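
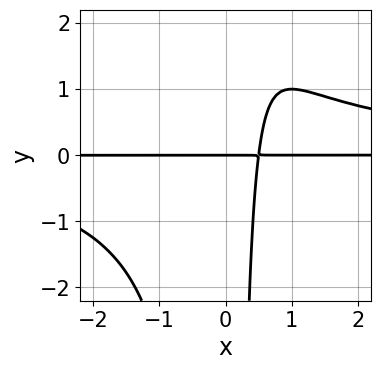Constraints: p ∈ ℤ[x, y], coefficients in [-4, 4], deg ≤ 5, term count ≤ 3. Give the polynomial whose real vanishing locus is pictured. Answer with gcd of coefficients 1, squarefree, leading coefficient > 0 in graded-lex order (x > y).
1. The degree is 4 — no degree-3 curve has this shape.
2. From the axis intercepts and sections: the visible x-axis segment lies entirely on the curve; it meets the y-axis at y = 0 (among the integer gridlines).
3. The integer polynomial consistent with all of this is the stated p.

x^2*y^2 - 2*x*y + y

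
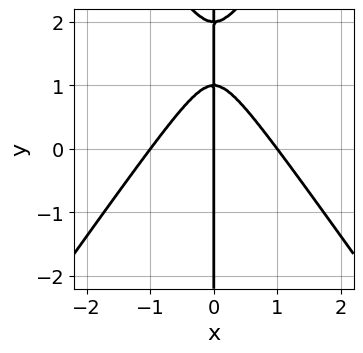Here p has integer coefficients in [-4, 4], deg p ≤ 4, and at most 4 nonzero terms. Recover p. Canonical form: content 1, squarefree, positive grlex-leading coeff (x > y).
2*x^3 - x*y^2 + 3*x*y - 2*x

Degree: no degree-2 curve has this shape, so deg p = 3.
Against the integer gridlines: among the integer gridlines, it crosses the x-axis at x ∈ {-1, 0, 1}; every point of the y-axis in the box is on the curve.
Together with the visible shape, these determine p as stated.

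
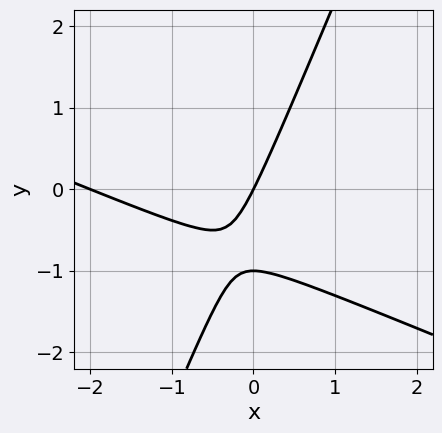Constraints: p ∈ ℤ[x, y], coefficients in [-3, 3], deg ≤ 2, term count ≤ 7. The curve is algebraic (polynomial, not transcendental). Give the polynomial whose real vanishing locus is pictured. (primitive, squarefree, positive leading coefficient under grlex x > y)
x^2 + 2*x*y - y^2 + 2*x - y

1. deg p = 2. No degree-1 curve has this shape.
2. Observable constraints: among the integer gridlines, it crosses the y-axis at y ∈ {-1, 0}; among the integer gridlines, it crosses the x-axis at x ∈ {-2, 0}.
3. Assembling these constraints gives the stated polynomial.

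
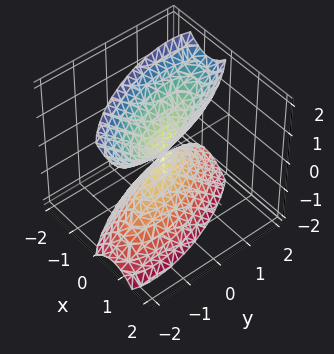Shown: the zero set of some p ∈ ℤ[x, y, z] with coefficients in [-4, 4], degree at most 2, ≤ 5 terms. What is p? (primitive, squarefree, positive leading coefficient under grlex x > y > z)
3*x^2 + 2*x*y + y^2 - z^2

First, the picture has 2 separate pieces. They look like related sheets of one shape, so recover p as a whole.
Next, degree: no degree-1 surface has this shape, so deg p = 2.
Then, reading off the gridlines: it crosses the x-axis at the gridline x = 0; one y-axis crossing is at y = 0; it meets the z-axis at z = 0 (among the integer gridlines).
Finally, the integer polynomial consistent with all of this is the stated p.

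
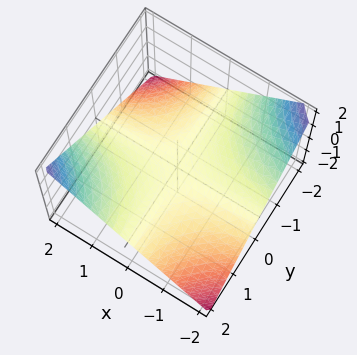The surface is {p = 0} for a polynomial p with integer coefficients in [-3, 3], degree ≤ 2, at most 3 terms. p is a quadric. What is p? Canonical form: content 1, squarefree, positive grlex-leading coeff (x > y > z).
x*y - 2*z

The degree is 2 — a saddle surface; a quadric.
From the axis intercepts and sections: the visible x-axis segment lies entirely on the surface; it meets the z-axis at z = 0 (among the integer gridlines); every point of the y-axis in the box is on the surface.
Matching integer coefficients to the picture gives p.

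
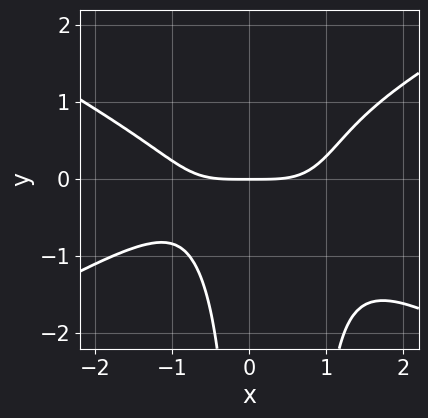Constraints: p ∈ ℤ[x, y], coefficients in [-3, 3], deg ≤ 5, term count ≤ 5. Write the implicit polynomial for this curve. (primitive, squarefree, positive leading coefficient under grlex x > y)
x^4 - 3*x^2*y^2 + 2*x*y^2 - 3*y

(a) The degree is 4 — no degree-3 curve has this shape.
(b) Reading off the gridlines: one y-axis crossing is at y = 0; it meets the x-axis at x = 0 (among the integer gridlines).
(c) Together with the visible shape, these determine p as stated.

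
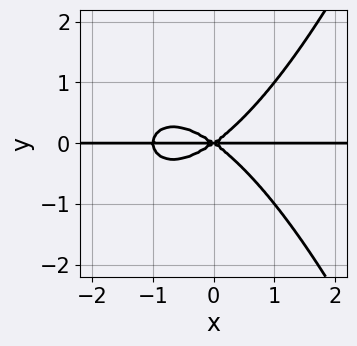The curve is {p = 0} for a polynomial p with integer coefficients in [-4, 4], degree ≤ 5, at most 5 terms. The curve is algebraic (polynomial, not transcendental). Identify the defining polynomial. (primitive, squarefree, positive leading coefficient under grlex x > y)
x^3*y + x^2*y - 2*y^3

deg p = 4. No degree-3 curve has this shape.
From the axis intercepts and sections: it crosses the y-axis at the gridline y = 0; the visible x-axis segment lies entirely on the curve.
Putting this together gives p.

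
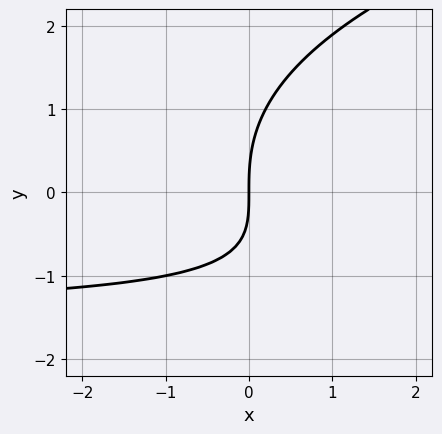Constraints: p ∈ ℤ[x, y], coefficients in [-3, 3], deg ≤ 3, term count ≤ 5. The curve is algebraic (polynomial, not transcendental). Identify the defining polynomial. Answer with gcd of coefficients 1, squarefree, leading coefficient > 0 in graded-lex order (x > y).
y^3 - 2*x*y - 3*x

(a) deg p = 3.
(b) Against the integer gridlines: it crosses the x-axis at the gridline x = 0; it crosses the y-axis at the gridline y = 0.
(c) Fitting integer coefficients to these (and the overall shape) gives p.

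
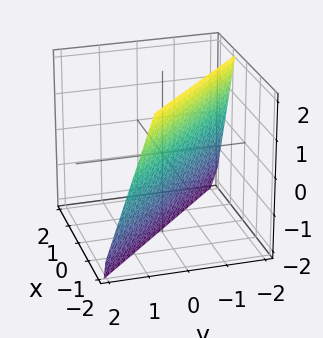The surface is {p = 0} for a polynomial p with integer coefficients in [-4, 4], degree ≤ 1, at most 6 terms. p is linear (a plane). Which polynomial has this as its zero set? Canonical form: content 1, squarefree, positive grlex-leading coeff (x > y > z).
3*x + 3*y + z + 2

The degree is 1 — the surface is flat (a plane).
Observable constraints: it meets the z-axis at z = -2 (among the integer gridlines).
Solving for integer coefficients yields p as stated.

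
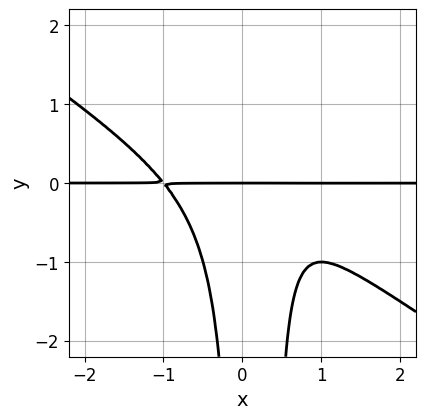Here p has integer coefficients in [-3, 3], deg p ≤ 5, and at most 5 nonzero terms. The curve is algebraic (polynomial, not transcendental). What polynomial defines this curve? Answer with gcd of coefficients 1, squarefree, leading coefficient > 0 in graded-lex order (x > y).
1. The degree is 4 — a generic line meets the curve in up to 4 points.
2. Against the integer gridlines: it meets the y-axis at y = 0 (among the integer gridlines); the visible x-axis segment lies entirely on the curve.
3. The integer polynomial consistent with all of this is the stated p.

2*x^3*y + 3*x^2*y^2 - x*y^2 - x*y + y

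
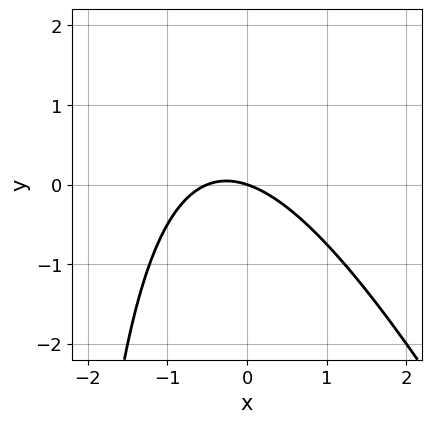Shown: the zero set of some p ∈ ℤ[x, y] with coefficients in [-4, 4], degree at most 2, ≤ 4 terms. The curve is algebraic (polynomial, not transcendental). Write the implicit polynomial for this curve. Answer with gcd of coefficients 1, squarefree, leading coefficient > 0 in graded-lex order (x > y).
2*x^2 + x*y + x + 3*y

deg p = 2. No degree-1 curve has this shape.
From the axis intercepts and sections: one x-axis crossing is at x = 0; one y-axis crossing is at y = 0.
Solving for integer coefficients yields p as stated.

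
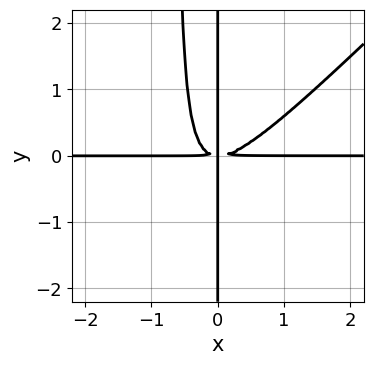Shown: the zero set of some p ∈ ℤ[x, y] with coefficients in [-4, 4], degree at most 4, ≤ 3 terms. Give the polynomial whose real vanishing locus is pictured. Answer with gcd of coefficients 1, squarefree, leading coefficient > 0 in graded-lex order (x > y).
(a) The degree is 4 — no degree-3 curve has this shape.
(b) Against the integer gridlines: every point of the y-axis in the box is on the curve; the visible x-axis segment lies entirely on the curve.
(c) Together with the visible shape, these determine p as stated.

3*x^3*y - 3*x^2*y^2 - 2*x*y^2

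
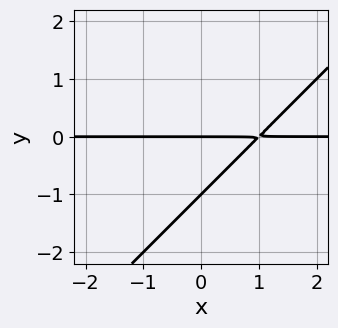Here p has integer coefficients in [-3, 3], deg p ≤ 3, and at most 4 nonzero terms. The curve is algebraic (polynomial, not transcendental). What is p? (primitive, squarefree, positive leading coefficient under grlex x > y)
Degree: a generic line meets the curve in up to 2 points, so deg p = 2.
Against the integer gridlines: the y-axis gridline crossings are at y ∈ {-1, 0}; the visible x-axis segment lies entirely on the curve.
Fitting integer coefficients to these (and the overall shape) gives p.

x*y - y^2 - y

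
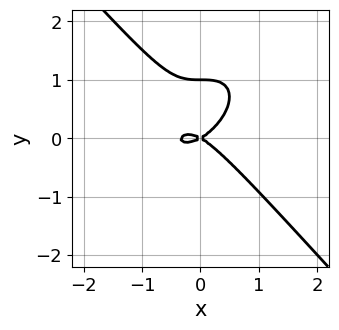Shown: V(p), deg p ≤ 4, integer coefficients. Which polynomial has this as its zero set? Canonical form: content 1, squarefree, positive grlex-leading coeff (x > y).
1. The degree is 3 — the shape is more complex than any degree-2 curve.
2. From the axis intercepts and sections: one x-axis crossing is at x = 0; the y-axis gridline crossings are at y ∈ {0, 1}.
3. Fitting integer coefficients to these (and the overall shape) gives p.

3*x^3 - x^2*y + 3*y^3 + x^2 - 3*y^2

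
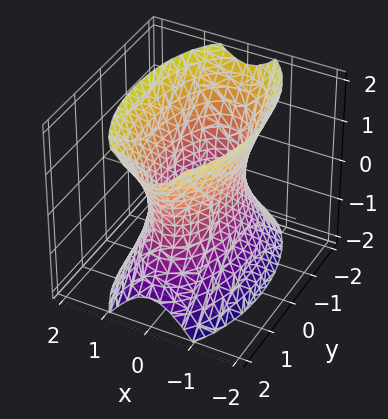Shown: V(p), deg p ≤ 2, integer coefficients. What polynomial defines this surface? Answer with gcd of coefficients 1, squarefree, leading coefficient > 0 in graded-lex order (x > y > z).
(a) deg p = 2. An hourglass — one-sheet hyperboloid; a quadric.
(b) Symmetries: mirror symmetry z ↦ −z ⇒ only even powers of z; the y ↦ −y reflection is a symmetry, so y appears only in even powers; the x ↦ −x reflection is a symmetry, so x appears only in even powers.
(c) Observable constraints: it misses every integer gridline on the z-axis.
(d) These observations pin down the coefficients.

3*x^2 + y^2 - z^2 - 2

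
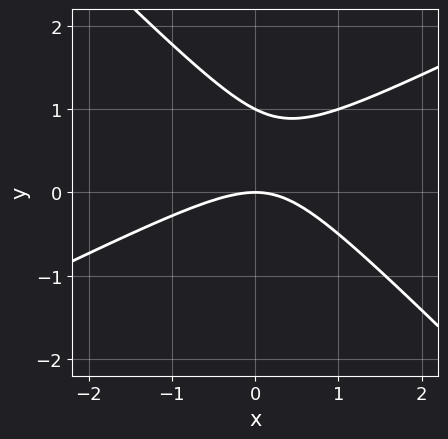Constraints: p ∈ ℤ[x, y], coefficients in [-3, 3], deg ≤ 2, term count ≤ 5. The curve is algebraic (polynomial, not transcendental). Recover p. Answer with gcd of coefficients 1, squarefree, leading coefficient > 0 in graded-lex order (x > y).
x^2 - x*y - 2*y^2 + 2*y

(a) deg p = 2.
(b) Against the integer gridlines: it meets the x-axis at x = 0 (among the integer gridlines); among the integer gridlines, it crosses the y-axis at y ∈ {0, 1}.
(c) Fitting integer coefficients to these (and the overall shape) gives p.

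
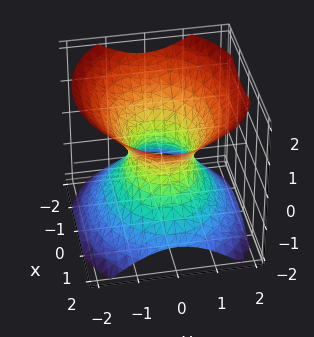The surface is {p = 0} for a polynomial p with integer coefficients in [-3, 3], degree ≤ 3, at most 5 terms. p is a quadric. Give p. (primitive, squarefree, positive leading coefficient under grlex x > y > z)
1. Degree: one connected sheet with a waist; a quadric, so deg p = 2.
2. Symmetries: the y ↦ −y reflection is a symmetry, so y appears only in even powers; the x ↦ −x reflection is a symmetry, so x appears only in even powers; the z ↦ −z reflection is a symmetry, so z appears only in even powers.
3. Checking where it meets the axes: no z-intercept at any integer in the box; the x-axis gridline crossings are at x ∈ {-1, 1}.
4. Putting this together gives p.

2*x^2 + 3*y^2 - 3*z^2 - 2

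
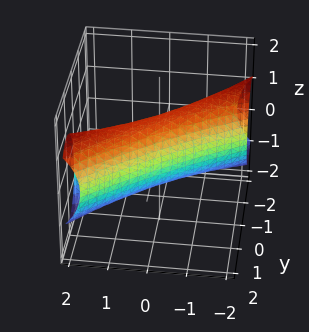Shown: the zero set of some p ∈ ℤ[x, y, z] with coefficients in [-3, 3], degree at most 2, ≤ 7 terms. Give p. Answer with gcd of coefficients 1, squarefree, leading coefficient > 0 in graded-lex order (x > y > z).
x^2 - 3*x*y + 2*y^2 + z^2 - 1

The degree is 2 — a generic line meets the surface in up to 2 points.
Observable constraints: the z-axis gridline crossings are at z ∈ {-1, 1}; the x-axis gridline crossings are at x ∈ {-1, 1}.
Matching integer coefficients to the picture gives p.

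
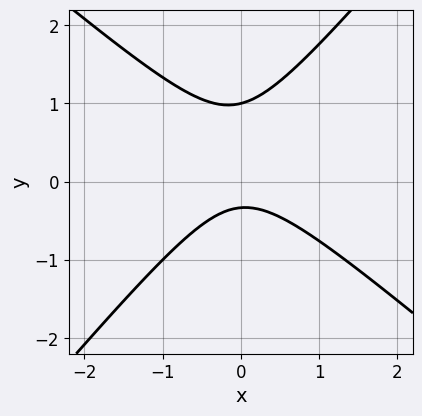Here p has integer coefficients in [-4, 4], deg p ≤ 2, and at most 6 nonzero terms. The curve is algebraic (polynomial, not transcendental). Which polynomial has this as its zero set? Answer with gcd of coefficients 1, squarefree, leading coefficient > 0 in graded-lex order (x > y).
First, degree: a generic line meets the curve in up to 2 points, so deg p = 2.
Then, observable constraints: it meets the y-axis at y = 1 (among the integer gridlines); no x-intercept at any integer in the box.
Finally, matching integer coefficients to the picture gives p.

3*x^2 + x*y - 3*y^2 + 2*y + 1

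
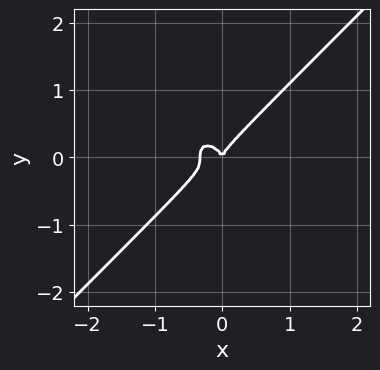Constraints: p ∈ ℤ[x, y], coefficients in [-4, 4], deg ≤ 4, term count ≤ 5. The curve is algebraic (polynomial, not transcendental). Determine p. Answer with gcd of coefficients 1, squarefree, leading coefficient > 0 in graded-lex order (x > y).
(a) Degree: a generic line meets the curve in up to 3 points, so deg p = 3.
(b) Against the integer gridlines: it crosses the y-axis at the gridline y = 0; one x-axis crossing is at x = 0.
(c) The integer polynomial consistent with all of this is the stated p.

3*x^3 - 3*y^3 + x^2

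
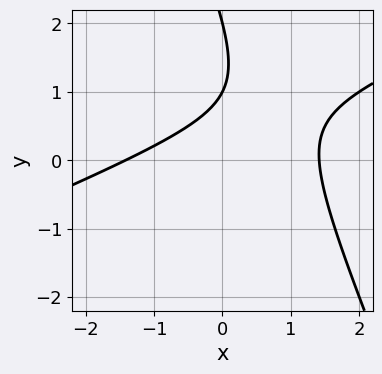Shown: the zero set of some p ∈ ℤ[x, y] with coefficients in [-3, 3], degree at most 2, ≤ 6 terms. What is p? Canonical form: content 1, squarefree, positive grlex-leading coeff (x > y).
1. deg p = 2.
2. Observable constraints: among the integer gridlines, it crosses the y-axis at y ∈ {1, 2}.
3. Together with the visible shape, these determine p as stated.

x^2 - 2*x*y - y^2 + 3*y - 2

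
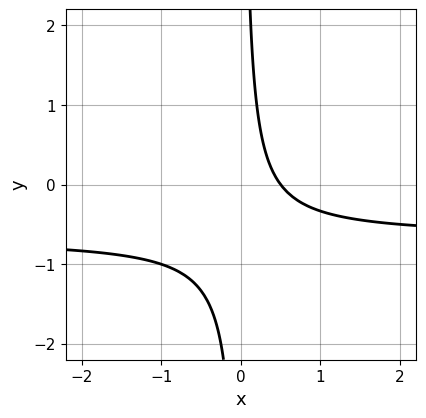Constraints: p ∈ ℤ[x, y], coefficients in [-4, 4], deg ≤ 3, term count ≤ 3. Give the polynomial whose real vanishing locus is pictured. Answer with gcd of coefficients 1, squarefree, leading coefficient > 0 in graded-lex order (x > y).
3*x*y + 2*x - 1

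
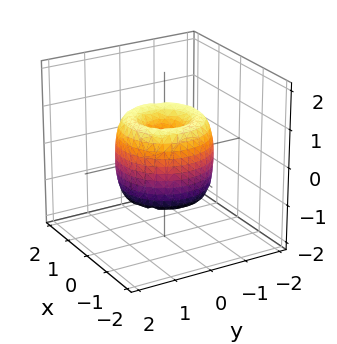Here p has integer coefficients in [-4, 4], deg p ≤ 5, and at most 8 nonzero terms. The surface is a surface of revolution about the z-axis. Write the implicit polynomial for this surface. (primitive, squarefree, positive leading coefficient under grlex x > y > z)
First, degree: a generic line meets the surface in up to 4 points, so deg p = 4.
Next, by symmetry, every cross-section ⟂ z is a circle, so x, y appear only via x² + y².
Then, checking where it meets the axes: a circular section at z = 0 has radius between 1 and 2; it meets the x-axis at x = 0 (among the integer gridlines).
Finally, assembling these constraints gives the stated polynomial.

2*x^4 + 4*x^2*y^2 + 2*y^4 - 3*x^2 - 3*y^2 + z^2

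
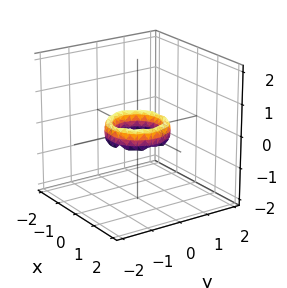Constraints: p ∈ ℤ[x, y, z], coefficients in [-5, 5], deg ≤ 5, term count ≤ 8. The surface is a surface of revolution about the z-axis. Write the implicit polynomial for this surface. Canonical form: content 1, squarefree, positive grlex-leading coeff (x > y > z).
(a) The degree is 4 — the shape is more complex than any degree-3 surface.
(b) By symmetry, the surface is invariant under rotation about z: p = q(x² + y², z).
(c) Reading off the gridlines: the y-axis gridline crossings are at y ∈ {-1, 1}; the x-axis gridline crossings are at x ∈ {-1, 1}; a circular section at z = 0 has radius between 0 and 1.
(d) Assembling these constraints gives the stated polynomial.

2*x^4 + 4*x^2*y^2 + 2*y^4 - 3*x^2 - 3*y^2 + z^2 + 1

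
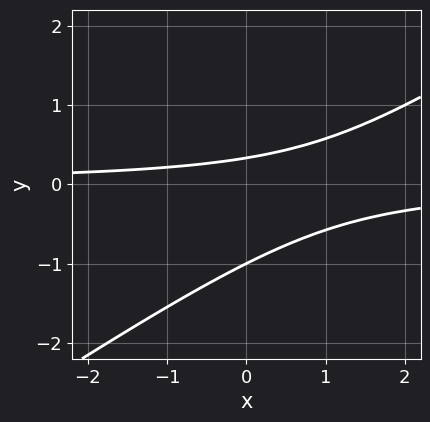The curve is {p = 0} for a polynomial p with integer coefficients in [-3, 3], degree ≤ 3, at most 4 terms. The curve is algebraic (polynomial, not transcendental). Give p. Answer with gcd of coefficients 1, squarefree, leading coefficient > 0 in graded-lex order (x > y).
First, deg p = 2. A generic line meets the curve in up to 2 points.
Then, reading off the gridlines: it meets the y-axis at y = -1 (among the integer gridlines); no x-intercept at any integer in the box.
Finally, these observations pin down the coefficients.

2*x*y - 3*y^2 - 2*y + 1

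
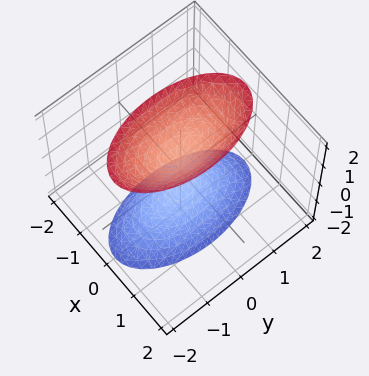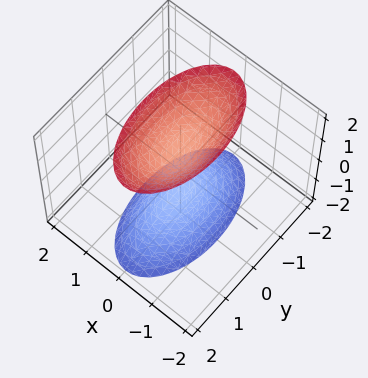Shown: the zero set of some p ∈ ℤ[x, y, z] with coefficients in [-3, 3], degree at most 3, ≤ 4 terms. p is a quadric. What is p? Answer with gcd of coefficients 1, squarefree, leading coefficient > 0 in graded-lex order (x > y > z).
3*x^2 + y^2 - z^2 + 1

First, I count 2 distinct pieces.
Next, the degree is 2 — two sheets facing apart; a quadric.
Then, symmetries: the x ↦ −x reflection is a symmetry, so x appears only in even powers; mirror symmetry y ↦ −y ⇒ only even powers of y; it's symmetric under z → −z, forcing even powers of z.
Next, checking where it meets the axes: no y-intercept at any integer in the box; no x-intercept at any integer in the box.
Finally, assembling these constraints gives the stated polynomial.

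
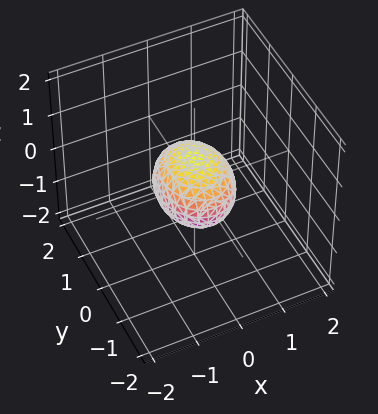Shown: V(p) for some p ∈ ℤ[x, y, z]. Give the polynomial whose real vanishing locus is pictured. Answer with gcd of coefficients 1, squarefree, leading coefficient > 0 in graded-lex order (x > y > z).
3*x^2 + 2*y^2 + 3*z^2 - 2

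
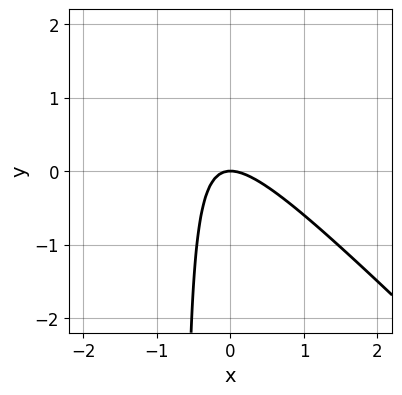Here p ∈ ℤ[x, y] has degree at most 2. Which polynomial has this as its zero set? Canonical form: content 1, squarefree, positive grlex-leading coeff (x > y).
1. The degree is 2 — the shape is more complex than any degree-1 curve.
2. Observable constraints: it crosses the y-axis at the gridline y = 0; one x-axis crossing is at x = 0.
3. Together with the visible shape, these determine p as stated.

3*x^2 + 3*x*y + 2*y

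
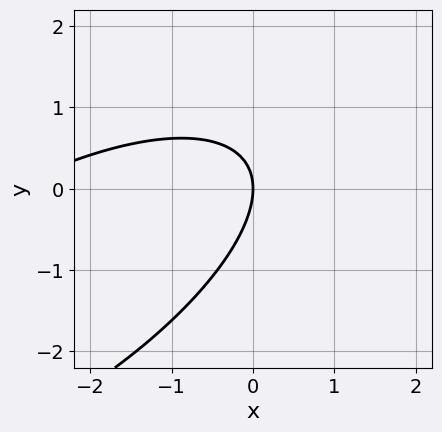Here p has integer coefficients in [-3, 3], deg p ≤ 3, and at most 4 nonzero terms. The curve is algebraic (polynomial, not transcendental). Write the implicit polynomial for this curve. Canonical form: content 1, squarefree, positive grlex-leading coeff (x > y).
1. The degree is 2 — no degree-1 curve has this shape.
2. Reading off the gridlines: it crosses the x-axis at the gridline x = 0; one y-axis crossing is at y = 0.
3. Matching integer coefficients to the picture gives p.

x^2 - 2*x*y + 2*y^2 + 3*x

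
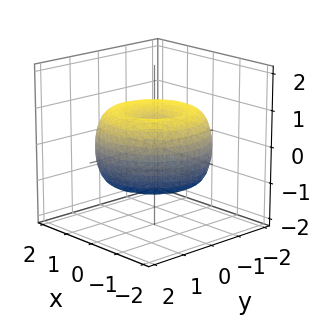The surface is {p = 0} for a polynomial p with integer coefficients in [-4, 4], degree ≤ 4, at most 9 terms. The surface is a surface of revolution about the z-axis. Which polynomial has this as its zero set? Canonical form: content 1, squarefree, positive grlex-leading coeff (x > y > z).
(a) Degree: the shape is more complex than any degree-3 surface, so deg p = 4.
(b) Symmetries: the z-axis is an axis of rotation, so x and y enter only as x² + y².
(c) Checking where it meets the axes: a circular section at z = 0 has radius between 1 and 2.
(d) Fitting integer coefficients to these (and the overall shape) gives p.

x^4 + 2*x^2*y^2 + y^4 - 2*x^2 - 2*y^2 + 2*z^2 - 1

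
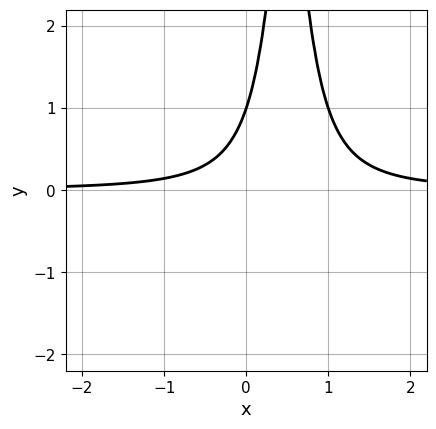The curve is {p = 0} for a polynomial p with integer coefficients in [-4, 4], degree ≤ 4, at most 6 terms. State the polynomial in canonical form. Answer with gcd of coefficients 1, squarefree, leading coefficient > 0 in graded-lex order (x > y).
(a) The degree is 3 — the shape is more complex than any degree-2 curve.
(b) Against the integer gridlines: it crosses the y-axis at the gridline y = 1; no x-intercept at any integer in the box.
(c) Solving for integer coefficients yields p as stated.

3*x^2*y - 3*x*y + y - 1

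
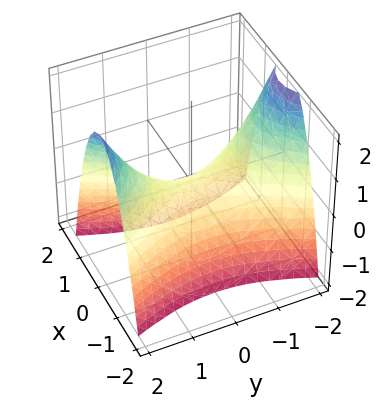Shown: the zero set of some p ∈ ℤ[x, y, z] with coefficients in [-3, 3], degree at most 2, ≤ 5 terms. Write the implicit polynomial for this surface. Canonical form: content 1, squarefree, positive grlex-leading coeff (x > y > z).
(a) deg p = 2.
(b) Symmetries: the x ↦ −x reflection is a symmetry, so x appears only in even powers; it's symmetric under y → −y, forcing even powers of y.
(c) From the visible intercepts: it meets the x-axis at x = 0 (among the integer gridlines); it crosses the y-axis at the gridline y = 0; it meets the z-axis at z = 0 (among the integer gridlines).
(d) Matching integer coefficients to the picture gives p.

3*x^2 - y^2 + 2*z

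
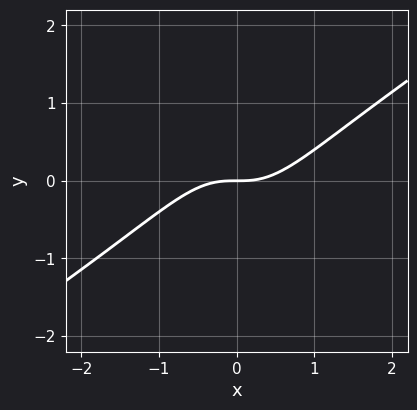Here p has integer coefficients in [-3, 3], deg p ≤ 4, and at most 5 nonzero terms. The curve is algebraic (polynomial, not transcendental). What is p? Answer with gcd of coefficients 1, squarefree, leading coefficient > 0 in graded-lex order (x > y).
2*x^3 - 3*x^2*y - 2*y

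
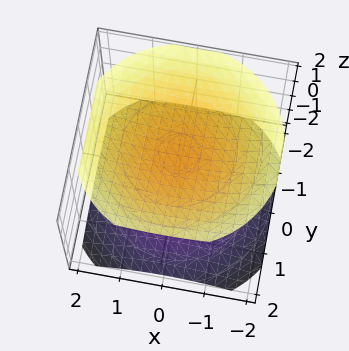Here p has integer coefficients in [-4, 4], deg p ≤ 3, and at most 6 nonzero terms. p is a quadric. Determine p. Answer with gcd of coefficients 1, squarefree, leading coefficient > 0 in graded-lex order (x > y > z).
1. The picture has 2 separate pieces.
2. The degree is 2 — two separate bowl-shaped sheets opening away from each other; a quadric.
3. Symmetries: rotational symmetry about the z-axis ⇒ p depends on x, y only through x² + y²; mirror symmetry z ↦ −z ⇒ only even powers of z.
4. Against the integer gridlines: it misses every integer gridline on the y-axis; it misses every integer gridline on the x-axis.
5. Together with the visible shape, these determine p as stated.

x^2 + y^2 - 2*z^2 + 3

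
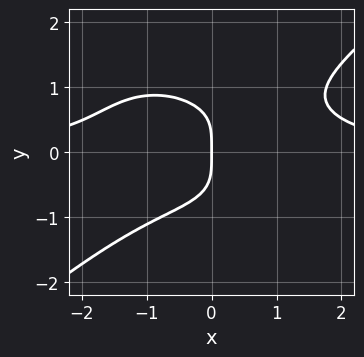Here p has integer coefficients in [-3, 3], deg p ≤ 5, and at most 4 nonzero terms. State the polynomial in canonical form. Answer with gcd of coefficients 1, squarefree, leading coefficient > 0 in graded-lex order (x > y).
x^3*y - 2*y^4 - 2*x

The degree is 4 — no degree-3 curve has this shape.
From the axis intercepts and sections: one y-axis crossing is at y = 0; one x-axis crossing is at x = 0.
Matching integer coefficients to the picture gives p.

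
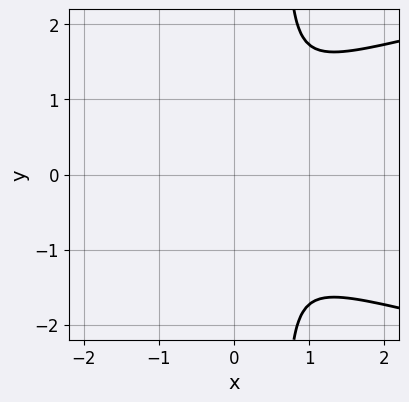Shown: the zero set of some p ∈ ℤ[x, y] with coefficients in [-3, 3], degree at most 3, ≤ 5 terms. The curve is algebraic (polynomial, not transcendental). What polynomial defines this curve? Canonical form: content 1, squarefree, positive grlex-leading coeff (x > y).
3*x*y^2 - 3*x^2 - 2*y^2

First, degree: the shape is more complex than any degree-2 curve, so deg p = 3.
Then, symmetries: mirror symmetry y ↦ −y ⇒ only even powers of y.
Finally, fitting integer coefficients to these (and the overall shape) gives p.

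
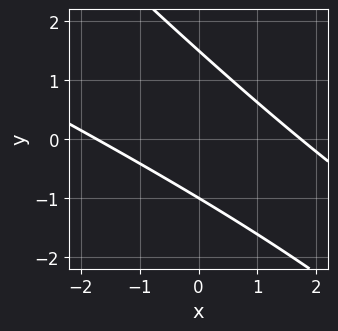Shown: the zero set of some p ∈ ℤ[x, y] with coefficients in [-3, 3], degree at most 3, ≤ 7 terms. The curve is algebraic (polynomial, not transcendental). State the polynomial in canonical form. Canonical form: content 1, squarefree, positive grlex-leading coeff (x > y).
x^2 + 3*x*y + 2*y^2 - y - 3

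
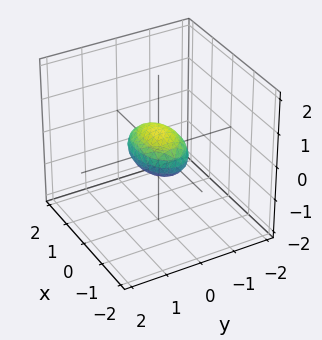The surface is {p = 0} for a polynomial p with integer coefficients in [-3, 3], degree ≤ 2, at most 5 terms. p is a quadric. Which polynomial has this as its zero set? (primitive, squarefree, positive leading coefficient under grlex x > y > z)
x^2 + 2*y^2 + 3*z^2 - 1

(a) deg p = 2. Bounded and convex; a quadric.
(b) Symmetries: it's symmetric under x → −x, forcing even powers of x; mirror symmetry z ↦ −z ⇒ only even powers of z; it's symmetric under y → −y, forcing even powers of y.
(c) Observable constraints: among the integer gridlines, it crosses the x-axis at x ∈ {-1, 1}.
(d) Together with the visible shape, these determine p as stated.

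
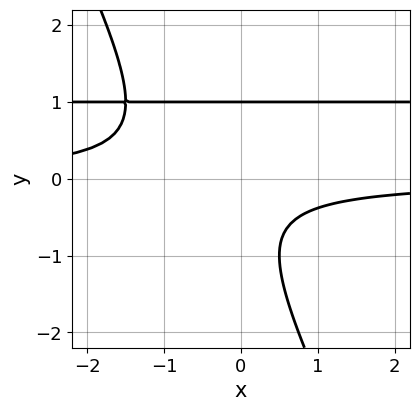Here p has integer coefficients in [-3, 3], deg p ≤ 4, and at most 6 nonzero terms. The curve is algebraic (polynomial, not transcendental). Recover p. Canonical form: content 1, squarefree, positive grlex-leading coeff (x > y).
2*x*y^2 + y^3 - 2*x*y - 1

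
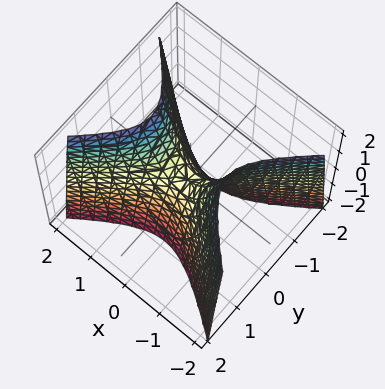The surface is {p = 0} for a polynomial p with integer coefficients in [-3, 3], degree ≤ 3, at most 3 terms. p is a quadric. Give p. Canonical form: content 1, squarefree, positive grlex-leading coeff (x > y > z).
2*x^2 - 3*y^2 - z

First, degree: a hyperbolic paraboloid; a quadric, so deg p = 2.
Next, symmetries: mirror symmetry x ↦ −x ⇒ only even powers of x; it's symmetric under y → −y, forcing even powers of y.
Then, from the visible intercepts: it crosses the z-axis at the gridline z = 0; one y-axis crossing is at y = 0; it crosses the x-axis at the gridline x = 0.
Finally, matching integer coefficients to the picture gives p.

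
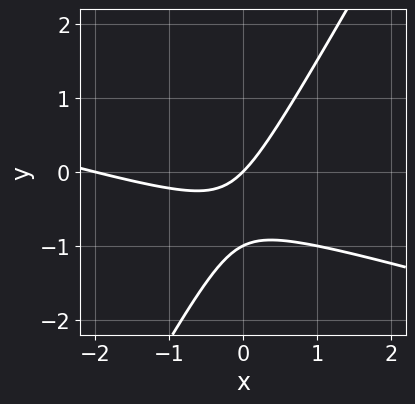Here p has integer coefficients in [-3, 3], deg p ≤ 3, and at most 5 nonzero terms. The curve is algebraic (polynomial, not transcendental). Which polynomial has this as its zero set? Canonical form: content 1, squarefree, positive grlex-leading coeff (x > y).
(a) deg p = 2. No degree-1 curve has this shape.
(b) From the axis intercepts and sections: among the integer gridlines, it crosses the x-axis at x ∈ {-2, 0}; among the integer gridlines, it crosses the y-axis at y ∈ {-1, 0}.
(c) Together with the visible shape, these determine p as stated.

x^2 + 3*x*y - 2*y^2 + 2*x - 2*y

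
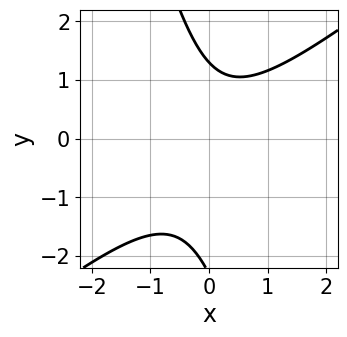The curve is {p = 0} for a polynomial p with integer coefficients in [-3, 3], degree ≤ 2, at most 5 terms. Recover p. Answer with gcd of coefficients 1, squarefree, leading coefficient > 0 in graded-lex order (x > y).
1. Degree: a generic line meets the curve in up to 2 points, so deg p = 2.
2. From the visible intercepts: the curve avoids every integer x-axis point in the box.
3. Fitting integer coefficients to these (and the overall shape) gives p.

3*x^2 - 3*x*y - y^2 - y + 3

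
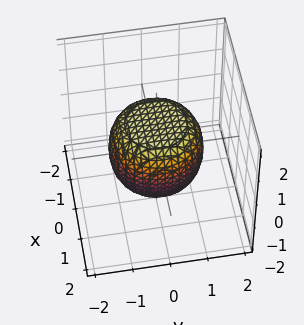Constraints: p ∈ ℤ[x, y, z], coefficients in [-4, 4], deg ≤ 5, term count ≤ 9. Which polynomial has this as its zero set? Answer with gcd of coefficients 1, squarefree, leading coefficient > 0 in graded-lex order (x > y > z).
The degree is 4 — no degree-3 surface has this shape.
Symmetry: every cross-section ⟂ z is a circle, so x, y appear only via x² + y².
From the visible intercepts: among the integer gridlines, it crosses the z-axis at z ∈ {-1, 1}; a circular section at z = 1 has radius between 0 and 1.
Together with the visible shape, these determine p as stated.

2*x^4 + 4*x^2*y^2 + 2*y^4 - x^2 - y^2 + 3*z^2 - 3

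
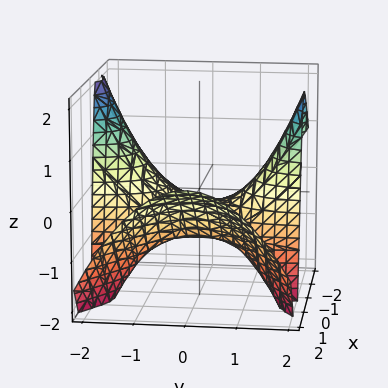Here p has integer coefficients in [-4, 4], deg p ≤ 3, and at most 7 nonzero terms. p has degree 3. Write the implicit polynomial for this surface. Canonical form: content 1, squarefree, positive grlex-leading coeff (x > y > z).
x^3 - 3*x^2*z - 3*x*y^2 - 2*z - 2

(a) Degree: a generic line meets the surface in up to 3 points, so deg p = 3.
(b) From the axis intercepts and sections: no y-intercept at any integer in the box; it meets the z-axis at z = -1 (among the integer gridlines).
(c) Assembling these constraints gives the stated polynomial.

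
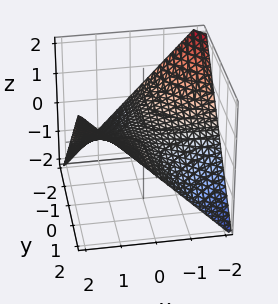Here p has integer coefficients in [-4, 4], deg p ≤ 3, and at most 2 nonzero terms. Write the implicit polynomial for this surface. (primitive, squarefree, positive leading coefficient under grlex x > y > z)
x*y - 2*z

deg p = 2. A saddle surface; a quadric.
Reading off the gridlines: every point of the y-axis in the box is on the surface; every point of the x-axis in the box is on the surface.
Putting this together gives p.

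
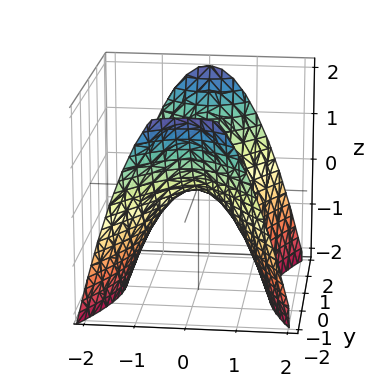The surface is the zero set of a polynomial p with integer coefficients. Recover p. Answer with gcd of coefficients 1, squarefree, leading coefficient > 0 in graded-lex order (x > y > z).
2*x^2 - y^2 + 2*z

The degree is 2 — a saddle surface; a quadric.
Symmetries: it's symmetric under x → −x, forcing even powers of x; mirror symmetry y ↦ −y ⇒ only even powers of y.
From the axis intercepts and sections: it meets the z-axis at z = 0 (among the integer gridlines); it crosses the y-axis at the gridline y = 0.
Matching integer coefficients to the picture gives p.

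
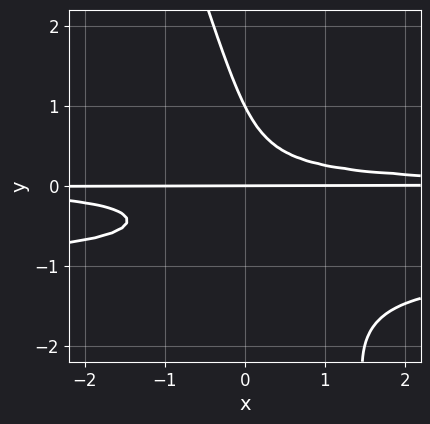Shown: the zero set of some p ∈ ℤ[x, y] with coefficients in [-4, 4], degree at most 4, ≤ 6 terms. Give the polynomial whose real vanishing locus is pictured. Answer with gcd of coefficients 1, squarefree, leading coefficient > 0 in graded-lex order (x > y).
3*x*y^3 + y^4 + 3*x*y^2 - y

Degree: a generic line meets the curve in up to 4 points, so deg p = 4.
Observable constraints: the visible x-axis segment lies entirely on the curve; the y-axis gridline crossings are at y ∈ {0, 1}.
These observations pin down the coefficients.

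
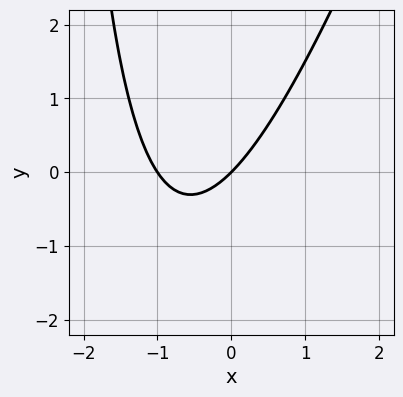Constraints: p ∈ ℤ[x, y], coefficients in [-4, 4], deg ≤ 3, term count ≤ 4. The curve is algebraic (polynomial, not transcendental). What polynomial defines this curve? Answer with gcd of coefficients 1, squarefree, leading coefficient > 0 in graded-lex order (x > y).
3*x^2 - x*y + 3*x - 3*y

deg p = 2. The shape is more complex than any degree-1 curve.
Against the integer gridlines: it crosses the y-axis at the gridline y = 0; among the integer gridlines, it crosses the x-axis at x ∈ {-1, 0}.
Together with the visible shape, these determine p as stated.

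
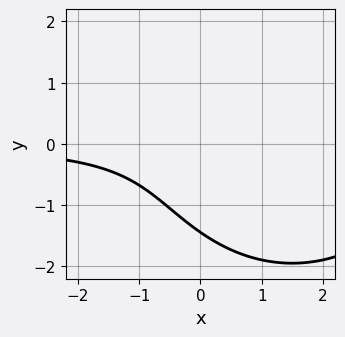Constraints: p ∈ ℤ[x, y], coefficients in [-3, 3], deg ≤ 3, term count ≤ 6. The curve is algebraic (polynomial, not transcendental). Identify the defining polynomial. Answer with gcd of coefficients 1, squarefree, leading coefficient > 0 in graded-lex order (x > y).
deg p = 3.
Against the integer gridlines: the curve avoids every integer x-axis point in the box.
Assembling these constraints gives the stated polynomial.

x^2*y + y^3 - 3*x*y + 3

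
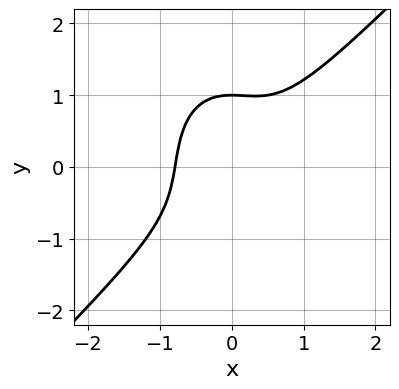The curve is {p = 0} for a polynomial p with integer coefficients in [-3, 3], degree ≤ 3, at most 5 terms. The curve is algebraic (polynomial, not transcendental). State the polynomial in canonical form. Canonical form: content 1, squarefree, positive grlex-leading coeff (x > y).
1. deg p = 3.
2. Against the integer gridlines: it crosses the y-axis at the gridline y = 1.
3. The integer polynomial consistent with all of this is the stated p.

2*x^3 - x^2*y - y^3 + 1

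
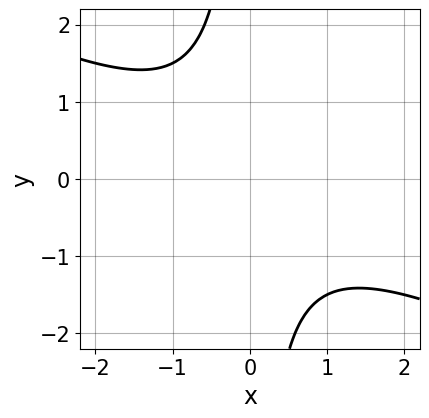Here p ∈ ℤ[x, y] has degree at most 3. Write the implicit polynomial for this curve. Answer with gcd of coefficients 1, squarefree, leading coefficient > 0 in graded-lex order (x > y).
First, deg p = 2. A generic line meets the curve in up to 2 points.
Then, checking where it meets the axes: no x-intercept at any integer in the box; the curve avoids every integer y-axis point in the box.
Finally, assembling these constraints gives the stated polynomial.

x^2 + 2*x*y + 2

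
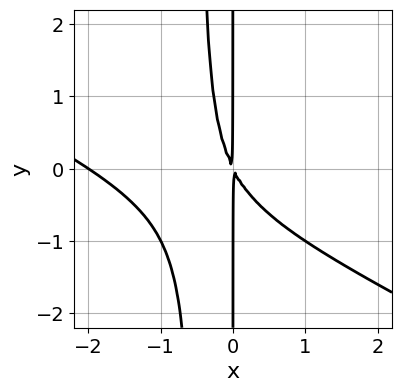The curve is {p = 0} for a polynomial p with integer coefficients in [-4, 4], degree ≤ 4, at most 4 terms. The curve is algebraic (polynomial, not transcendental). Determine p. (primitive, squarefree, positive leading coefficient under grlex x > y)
x^3 + 2*x^2*y + 2*x^2 + x*y

The degree is 3 — no degree-2 curve has this shape.
Reading off the gridlines: one x-axis crossing is at x = -2; every point of the y-axis in the box is on the curve.
The integer polynomial consistent with all of this is the stated p.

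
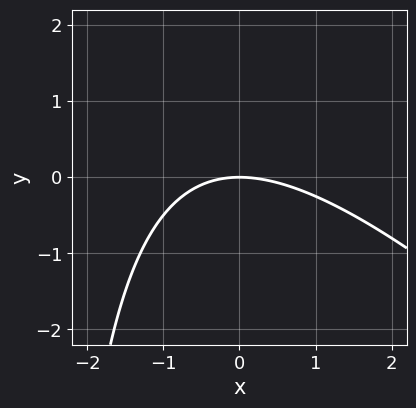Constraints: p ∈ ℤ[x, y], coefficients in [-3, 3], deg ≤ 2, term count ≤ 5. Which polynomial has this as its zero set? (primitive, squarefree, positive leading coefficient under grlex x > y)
x^2 + x*y + 3*y

First, deg p = 2.
Then, from the visible intercepts: it meets the x-axis at x = 0 (among the integer gridlines); one y-axis crossing is at y = 0.
Finally, putting this together gives p.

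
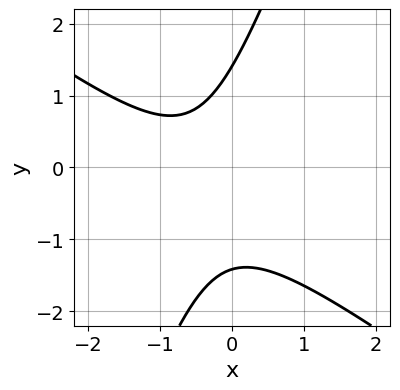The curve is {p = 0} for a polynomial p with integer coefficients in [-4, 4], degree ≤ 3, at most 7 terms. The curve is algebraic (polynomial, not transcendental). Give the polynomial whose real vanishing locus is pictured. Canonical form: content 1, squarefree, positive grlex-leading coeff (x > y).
1. deg p = 2. A generic line meets the curve in up to 2 points.
2. Reading off the gridlines: no x-intercept at any integer in the box.
3. Putting this together gives p.

2*x^2 + 2*x*y - y^2 + 2*x + 2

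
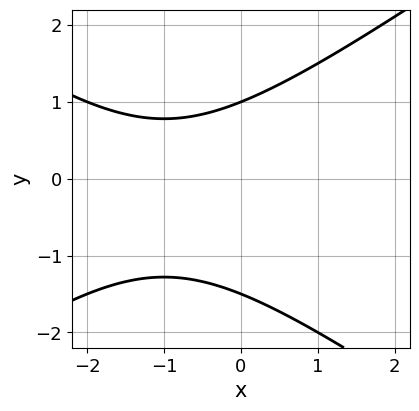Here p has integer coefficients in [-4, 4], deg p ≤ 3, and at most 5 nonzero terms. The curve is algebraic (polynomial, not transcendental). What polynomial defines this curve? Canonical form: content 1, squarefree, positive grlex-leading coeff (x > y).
1. deg p = 2. No degree-1 curve has this shape.
2. From the axis intercepts and sections: it crosses the y-axis at the gridline y = 1; no x-intercept at any integer in the box.
3. Fitting integer coefficients to these (and the overall shape) gives p.

x^2 - 2*y^2 + 2*x - y + 3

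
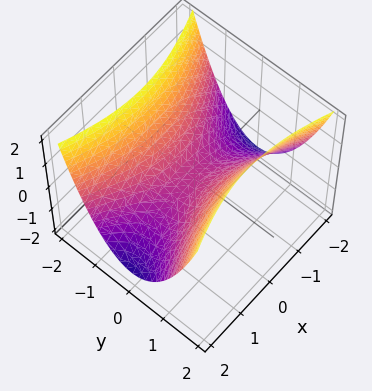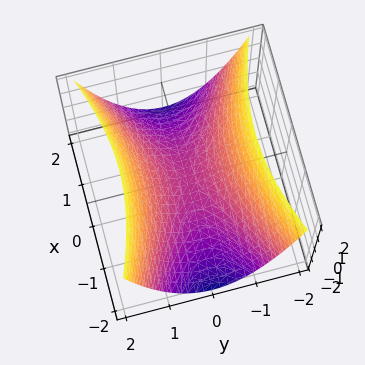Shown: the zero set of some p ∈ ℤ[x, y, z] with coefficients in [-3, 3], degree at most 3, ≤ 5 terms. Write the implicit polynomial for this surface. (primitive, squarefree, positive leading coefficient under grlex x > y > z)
x^2 - 3*y^2 + 3*z

1. Degree: a saddle surface; a quadric, so deg p = 2.
2. Symmetries: the x ↦ −x reflection is a symmetry, so x appears only in even powers; it's symmetric under y → −y, forcing even powers of y.
3. Checking where it meets the axes: one y-axis crossing is at y = 0; it crosses the z-axis at the gridline z = 0; it crosses the x-axis at the gridline x = 0.
4. Assembling these constraints gives the stated polynomial.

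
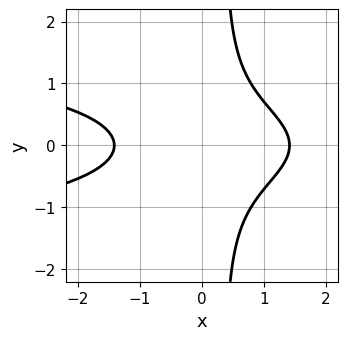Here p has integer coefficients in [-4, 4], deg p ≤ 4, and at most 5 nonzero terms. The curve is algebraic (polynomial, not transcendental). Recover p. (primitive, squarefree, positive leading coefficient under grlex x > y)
3*x*y^2 + x^2 - y^2 - 2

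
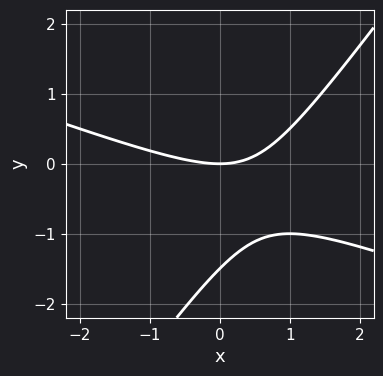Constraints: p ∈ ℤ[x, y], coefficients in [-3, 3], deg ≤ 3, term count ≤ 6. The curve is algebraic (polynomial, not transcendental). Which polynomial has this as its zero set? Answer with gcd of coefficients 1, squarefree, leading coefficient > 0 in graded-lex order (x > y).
First, degree: no degree-1 curve has this shape, so deg p = 2.
Next, from the axis intercepts and sections: it crosses the y-axis at the gridline y = 0; it meets the x-axis at x = 0 (among the integer gridlines).
Finally, solving for integer coefficients yields p as stated.

x^2 + 2*x*y - 2*y^2 - 3*y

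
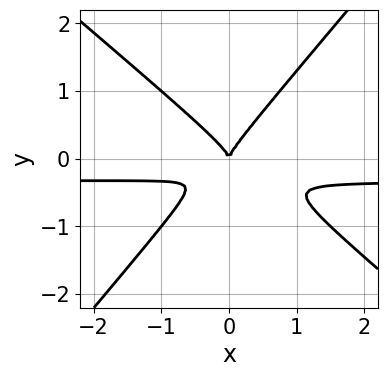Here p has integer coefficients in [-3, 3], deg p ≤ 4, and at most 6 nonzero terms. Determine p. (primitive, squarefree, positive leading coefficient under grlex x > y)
Degree: no degree-2 curve has this shape, so deg p = 3.
Reading off the gridlines: one y-axis crossing is at y = 0; it crosses the x-axis at the gridline x = 0.
The integer polynomial consistent with all of this is the stated p.

3*x^2*y + x*y^2 - 3*y^3 + x^2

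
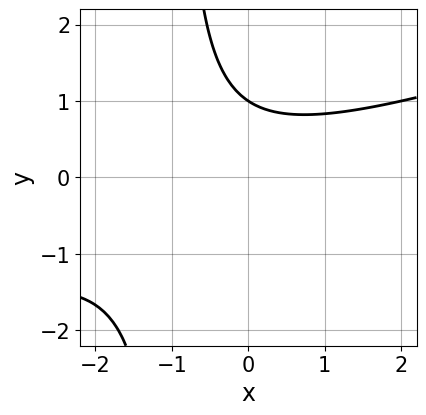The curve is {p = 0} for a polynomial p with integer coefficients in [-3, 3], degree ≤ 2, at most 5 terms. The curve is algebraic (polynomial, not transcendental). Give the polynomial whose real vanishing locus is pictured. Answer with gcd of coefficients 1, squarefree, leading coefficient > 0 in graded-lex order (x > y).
x^2 - 3*x*y + x - 3*y + 3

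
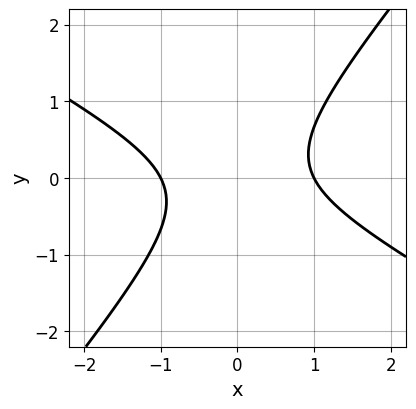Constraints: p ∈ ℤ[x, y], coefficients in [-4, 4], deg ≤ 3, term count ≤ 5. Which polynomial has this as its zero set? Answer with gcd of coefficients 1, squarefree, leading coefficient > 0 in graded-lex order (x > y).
2*x^2 + 2*x*y - 3*y^2 - 2

deg p = 2. The shape is more complex than any degree-1 curve.
Checking where it meets the axes: the x-axis gridline crossings are at x ∈ {-1, 1}; the curve avoids every integer y-axis point in the box.
Matching integer coefficients to the picture gives p.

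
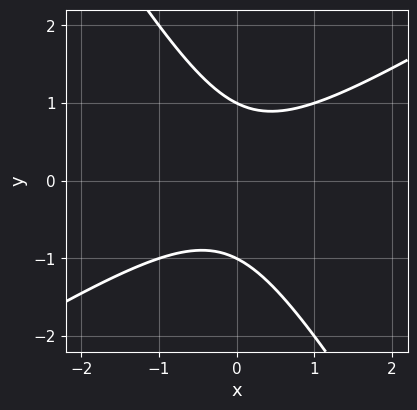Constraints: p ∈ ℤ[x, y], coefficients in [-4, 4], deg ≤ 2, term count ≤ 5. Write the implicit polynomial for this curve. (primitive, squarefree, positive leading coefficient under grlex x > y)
x^2 - x*y - y^2 + 1

1. deg p = 2.
2. Reading off the gridlines: no x-intercept at any integer in the box; the y-axis gridline crossings are at y ∈ {-1, 1}.
3. Putting this together gives p.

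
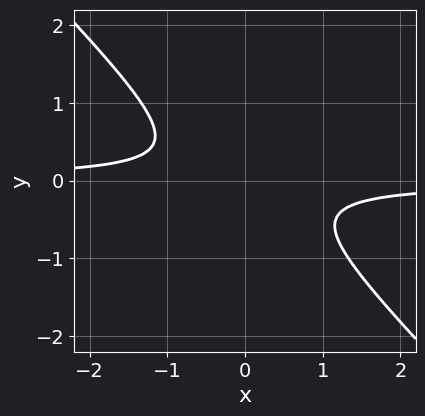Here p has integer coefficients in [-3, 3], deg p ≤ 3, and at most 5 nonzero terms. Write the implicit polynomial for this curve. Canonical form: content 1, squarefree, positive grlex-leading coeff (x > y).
The degree is 2 — no degree-1 curve has this shape.
Against the integer gridlines: no x-intercept at any integer in the box; it misses every integer gridline on the y-axis.
Together with the visible shape, these determine p as stated.

3*x*y + 3*y^2 + 1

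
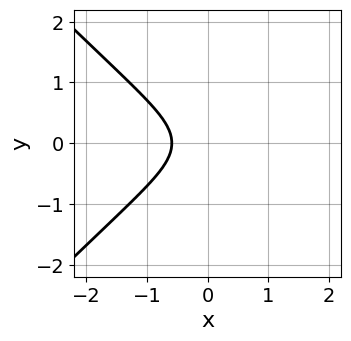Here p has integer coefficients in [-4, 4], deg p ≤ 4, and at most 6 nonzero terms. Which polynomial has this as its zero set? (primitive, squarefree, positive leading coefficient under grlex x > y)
2*x^3 - 2*x*y^2 + 2*y^2 + x + 1

(a) Degree: the shape is more complex than any degree-2 curve, so deg p = 3.
(b) Symmetries: it's symmetric under y → −y, forcing even powers of y.
(c) Observable constraints: the curve avoids every integer y-axis point in the box.
(d) Matching integer coefficients to the picture gives p.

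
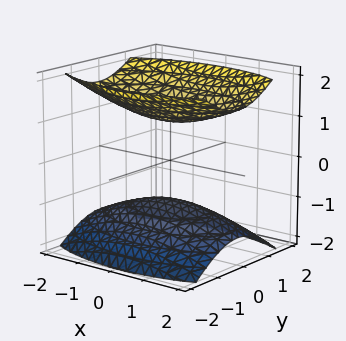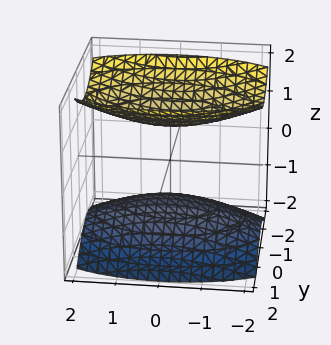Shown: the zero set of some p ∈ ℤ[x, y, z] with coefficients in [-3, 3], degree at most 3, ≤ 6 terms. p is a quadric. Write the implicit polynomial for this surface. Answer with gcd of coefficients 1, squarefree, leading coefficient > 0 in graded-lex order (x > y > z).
x^2 + 3*y^2 - 3*z^2 + 3

The picture has 2 separate pieces.
The degree is 2 — two separate bowl-shaped sheets opening away from each other; a quadric.
Symmetries: it's symmetric under y → −y, forcing even powers of y; mirror symmetry x ↦ −x ⇒ only even powers of x; the z ↦ −z reflection is a symmetry, so z appears only in even powers.
Against the integer gridlines: among the integer gridlines, it crosses the z-axis at z ∈ {-1, 1}; the surface avoids every integer x-axis point in the box.
Assembling these constraints gives the stated polynomial.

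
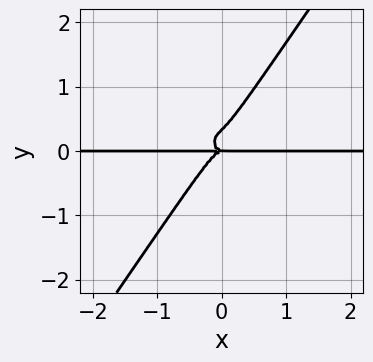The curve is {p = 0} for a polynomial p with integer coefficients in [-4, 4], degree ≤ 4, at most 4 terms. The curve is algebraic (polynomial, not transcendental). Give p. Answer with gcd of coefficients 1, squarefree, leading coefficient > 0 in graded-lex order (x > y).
3*x^3*y + 3*x*y^3 - 3*y^4 + y^3

First, the degree is 4 — no degree-3 curve has this shape.
Next, reading off the gridlines: one y-axis crossing is at y = 0; every point of the x-axis in the box is on the curve.
Finally, putting this together gives p.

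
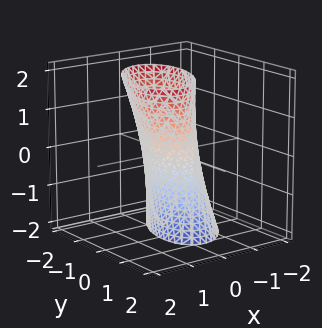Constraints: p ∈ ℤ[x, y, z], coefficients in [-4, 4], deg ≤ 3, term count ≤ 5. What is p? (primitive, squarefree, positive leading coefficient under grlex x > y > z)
2*x^2 - x*y - x*z + y^2 - 1

1. Degree: the shape is more complex than any degree-1 surface, so deg p = 2.
2. Observable constraints: no z-intercept at any integer in the box; the y-axis gridline crossings are at y ∈ {-1, 1}.
3. Together with the visible shape, these determine p as stated.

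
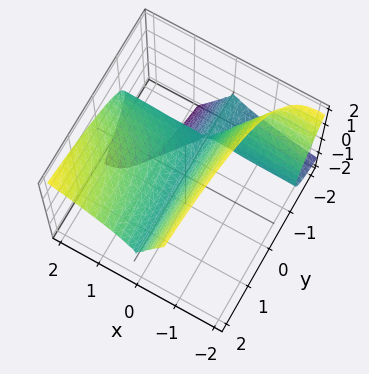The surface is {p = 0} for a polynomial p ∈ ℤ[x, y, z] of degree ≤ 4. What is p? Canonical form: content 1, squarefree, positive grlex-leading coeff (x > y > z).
(a) deg p = 3. A generic line meets the surface in up to 3 points.
(b) From the visible intercepts: every point of the y-axis in the box is on the surface; it meets the z-axis at z = 0 (among the integer gridlines).
(c) Matching integer coefficients to the picture gives p.

2*x^2*y - 2*x*z^2 - z^3 + 2*x^2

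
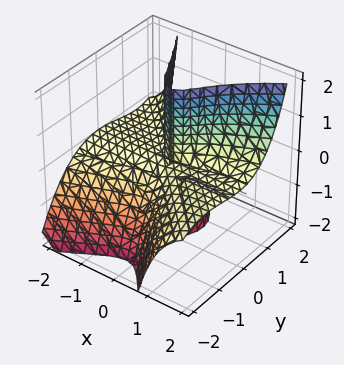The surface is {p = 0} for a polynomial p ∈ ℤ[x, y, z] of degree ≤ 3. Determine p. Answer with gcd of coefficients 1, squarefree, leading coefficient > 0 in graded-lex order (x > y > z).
Degree: no degree-2 surface has this shape, so deg p = 3.
From the axis intercepts and sections: it meets the y-axis at y = 0 (among the integer gridlines); every point of the z-axis in the box is on the surface; the visible x-axis segment lies entirely on the surface.
Matching integer coefficients to the picture gives p.

2*x^2*z - x*y^2 - y^3 - y*z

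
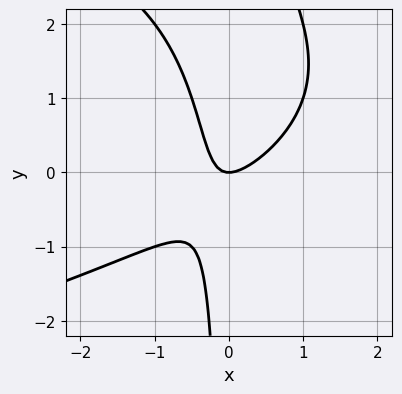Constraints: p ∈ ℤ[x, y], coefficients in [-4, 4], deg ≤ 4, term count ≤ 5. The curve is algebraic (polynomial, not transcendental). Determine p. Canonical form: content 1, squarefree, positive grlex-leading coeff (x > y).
x*y^2 + 2*x^2 - 2*x*y - y

deg p = 3. The shape is more complex than any degree-2 curve.
From the axis intercepts and sections: it meets the y-axis at y = 0 (among the integer gridlines); it crosses the x-axis at the gridline x = 0.
Solving for integer coefficients yields p as stated.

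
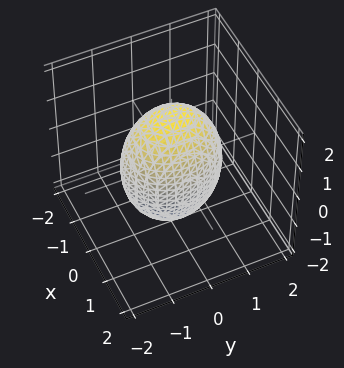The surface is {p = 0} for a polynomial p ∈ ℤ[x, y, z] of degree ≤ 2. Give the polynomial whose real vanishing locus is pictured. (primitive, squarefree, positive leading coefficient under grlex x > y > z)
First, degree: bounded and convex; a quadric, so deg p = 2.
Next, symmetries: the y ↦ −y reflection is a symmetry, so y appears only in even powers; the x ↦ −x reflection is a symmetry, so x appears only in even powers; it's symmetric under z → −z, forcing even powers of z.
Next, checking where it meets the axes: the x-axis gridline crossings are at x ∈ {-1, 1}.
Finally, matching integer coefficients to the picture gives p.

3*x^2 + 2*y^2 + z^2 - 3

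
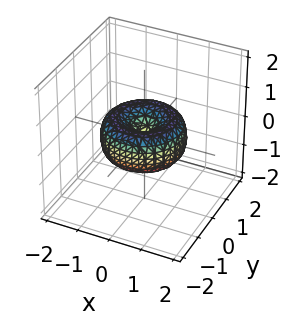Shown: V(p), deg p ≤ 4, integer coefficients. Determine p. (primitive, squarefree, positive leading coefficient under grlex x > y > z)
2*x^4 + 4*x^2*y^2 + 2*y^4 - 3*x^2 - 3*y^2 + 3*z^2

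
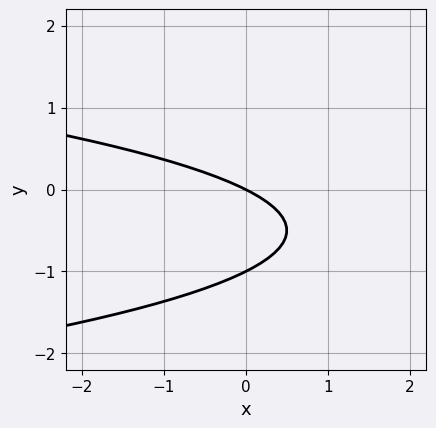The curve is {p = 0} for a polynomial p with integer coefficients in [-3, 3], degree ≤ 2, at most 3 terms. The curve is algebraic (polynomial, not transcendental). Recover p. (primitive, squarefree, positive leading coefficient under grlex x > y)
2*y^2 + x + 2*y

Degree: a generic line meets the curve in up to 2 points, so deg p = 2.
Against the integer gridlines: the y-axis gridline crossings are at y ∈ {-1, 0}; it meets the x-axis at x = 0 (among the integer gridlines).
Assembling these constraints gives the stated polynomial.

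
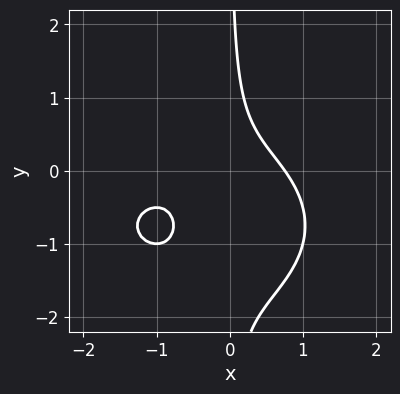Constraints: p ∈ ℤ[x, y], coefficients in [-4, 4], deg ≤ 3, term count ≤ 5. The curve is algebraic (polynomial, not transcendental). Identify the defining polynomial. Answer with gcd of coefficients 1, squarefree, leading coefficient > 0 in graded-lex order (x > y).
deg p = 3.
Against the integer gridlines: the curve avoids every integer y-axis point in the box.
The integer polynomial consistent with all of this is the stated p.

x^3 + 2*x*y^2 + x^2 + 3*x*y - 1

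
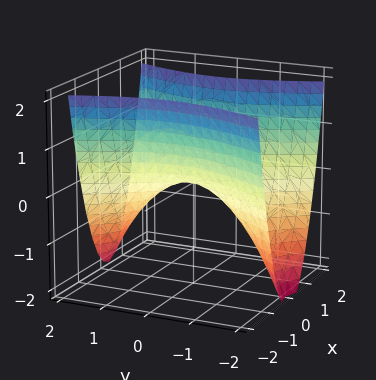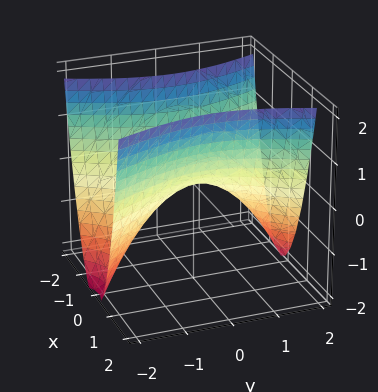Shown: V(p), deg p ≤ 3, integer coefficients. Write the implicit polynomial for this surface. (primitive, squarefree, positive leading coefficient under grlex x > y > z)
3*x^2 - y^2 - 2*z

First, the degree is 2 — a hyperbolic paraboloid; a quadric.
Next, symmetries: the x ↦ −x reflection is a symmetry, so x appears only in even powers; the y ↦ −y reflection is a symmetry, so y appears only in even powers.
Then, reading off the gridlines: it meets the x-axis at x = 0 (among the integer gridlines); it meets the z-axis at z = 0 (among the integer gridlines).
Finally, together with the visible shape, these determine p as stated.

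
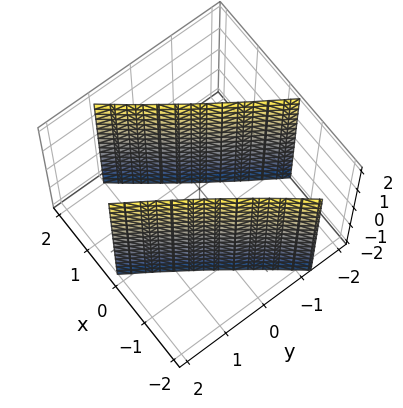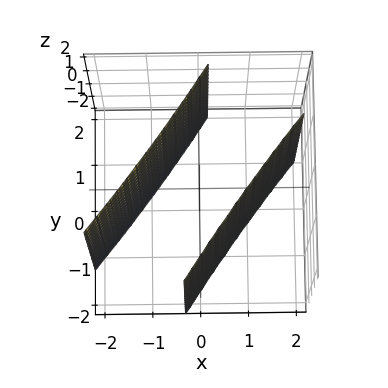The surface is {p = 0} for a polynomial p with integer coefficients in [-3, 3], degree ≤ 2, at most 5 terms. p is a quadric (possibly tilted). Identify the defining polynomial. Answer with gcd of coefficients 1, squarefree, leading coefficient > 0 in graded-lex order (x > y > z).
2*x^2 - 3*x*y + y^2 - 3

First, there are 2 components. Treating them together as one polynomial.
Next, the degree is 2 — no degree-1 surface has this shape.
Next, against the integer gridlines: no z-intercept at any integer in the box.
Finally, the integer polynomial consistent with all of this is the stated p.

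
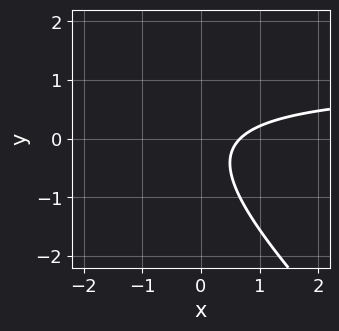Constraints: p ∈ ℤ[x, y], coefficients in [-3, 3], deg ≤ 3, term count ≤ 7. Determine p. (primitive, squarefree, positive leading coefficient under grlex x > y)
3*x*y + 3*y^2 - 3*x + y + 2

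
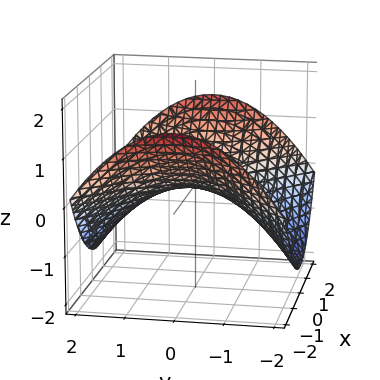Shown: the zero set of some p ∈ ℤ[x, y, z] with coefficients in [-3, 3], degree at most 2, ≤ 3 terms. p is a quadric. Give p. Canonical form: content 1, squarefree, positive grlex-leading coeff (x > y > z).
First, deg p = 2. A saddle surface; a quadric.
Then, symmetries: the y ↦ −y reflection is a symmetry, so y appears only in even powers; mirror symmetry x ↦ −x ⇒ only even powers of x.
Then, checking where it meets the axes: one z-axis crossing is at z = 0; one x-axis crossing is at x = 0; it meets the y-axis at y = 0 (among the integer gridlines).
Finally, together with the visible shape, these determine p as stated.

x^2 - y^2 - 3*z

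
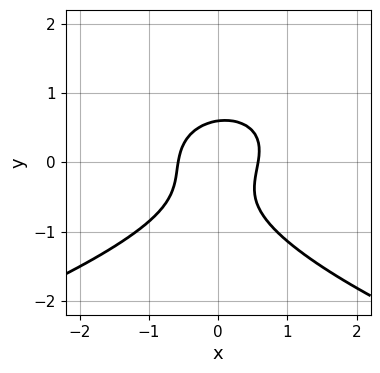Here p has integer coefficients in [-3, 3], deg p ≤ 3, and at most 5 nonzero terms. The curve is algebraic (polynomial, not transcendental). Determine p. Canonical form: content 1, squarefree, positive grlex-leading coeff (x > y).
deg p = 3. A generic line meets the curve in up to 3 points.
Solving for integer coefficients yields p as stated.

3*y^3 + 3*x^2 - x*y + y^2 - 1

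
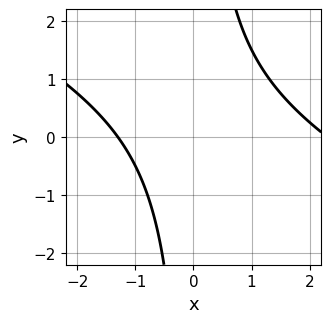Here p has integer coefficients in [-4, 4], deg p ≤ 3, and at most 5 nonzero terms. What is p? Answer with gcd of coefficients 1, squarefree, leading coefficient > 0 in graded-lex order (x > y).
x^2 + 2*x*y - x - 3

1. Degree: a generic line meets the curve in up to 2 points, so deg p = 2.
2. Checking where it meets the axes: the curve avoids every integer y-axis point in the box.
3. Fitting integer coefficients to these (and the overall shape) gives p.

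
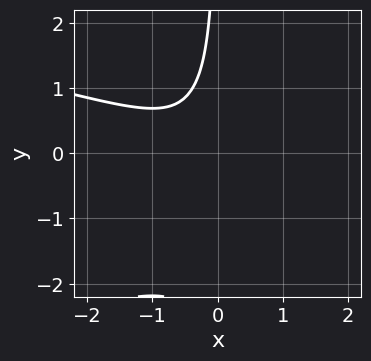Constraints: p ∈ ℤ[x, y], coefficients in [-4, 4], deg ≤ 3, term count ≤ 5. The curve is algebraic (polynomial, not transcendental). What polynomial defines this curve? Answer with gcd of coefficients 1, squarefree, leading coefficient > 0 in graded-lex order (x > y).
First, deg p = 3.
Next, reading off the gridlines: no y-intercept at any integer in the box; it misses every integer gridline on the x-axis.
Finally, fitting integer coefficients to these (and the overall shape) gives p.

2*x*y^2 + 2*x^2 + 3*x*y + x + 2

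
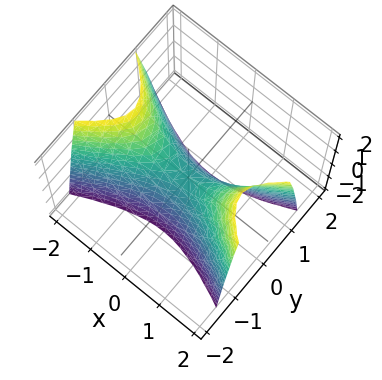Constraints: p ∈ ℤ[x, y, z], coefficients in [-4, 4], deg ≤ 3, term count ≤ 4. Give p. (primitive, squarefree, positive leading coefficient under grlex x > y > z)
x^2 - 3*y^2 - z

The degree is 2 — a hyperbolic paraboloid; a quadric.
Symmetries: the x ↦ −x reflection is a symmetry, so x appears only in even powers; mirror symmetry y ↦ −y ⇒ only even powers of y.
From the axis intercepts and sections: one z-axis crossing is at z = 0; it crosses the x-axis at the gridline x = 0; one y-axis crossing is at y = 0.
Solving for integer coefficients yields p as stated.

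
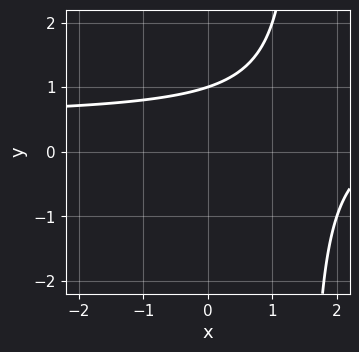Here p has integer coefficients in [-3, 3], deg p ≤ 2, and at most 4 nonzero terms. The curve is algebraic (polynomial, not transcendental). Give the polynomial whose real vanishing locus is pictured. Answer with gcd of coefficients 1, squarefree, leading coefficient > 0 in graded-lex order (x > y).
2*x*y - x - 3*y + 3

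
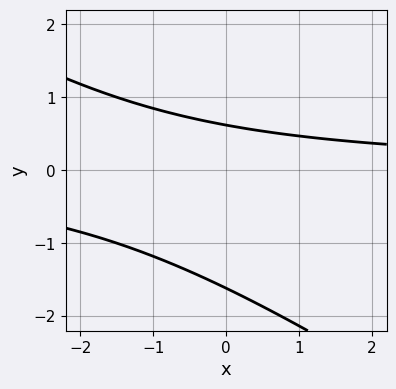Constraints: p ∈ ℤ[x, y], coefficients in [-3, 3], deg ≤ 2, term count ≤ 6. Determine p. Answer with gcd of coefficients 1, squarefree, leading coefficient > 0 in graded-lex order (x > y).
The degree is 2 — no degree-1 curve has this shape.
From the visible intercepts: the curve avoids every integer x-axis point in the box.
These observations pin down the coefficients.

2*x*y + 3*y^2 + 3*y - 3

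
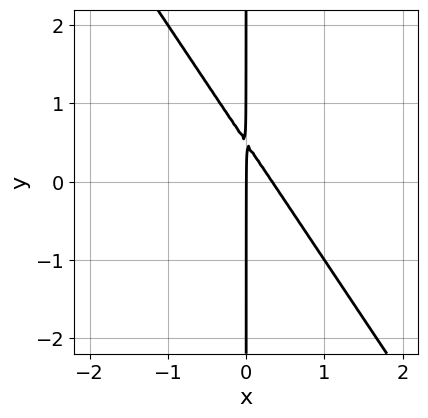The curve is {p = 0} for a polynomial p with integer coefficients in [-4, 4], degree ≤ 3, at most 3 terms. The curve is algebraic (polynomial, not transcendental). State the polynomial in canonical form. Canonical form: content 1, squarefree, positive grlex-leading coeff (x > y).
1. Degree: a generic line meets the curve in up to 2 points, so deg p = 2.
2. Checking where it meets the axes: the visible y-axis segment lies entirely on the curve; it meets the x-axis at x = 0 (among the integer gridlines).
3. Matching integer coefficients to the picture gives p.

3*x^2 + 2*x*y - x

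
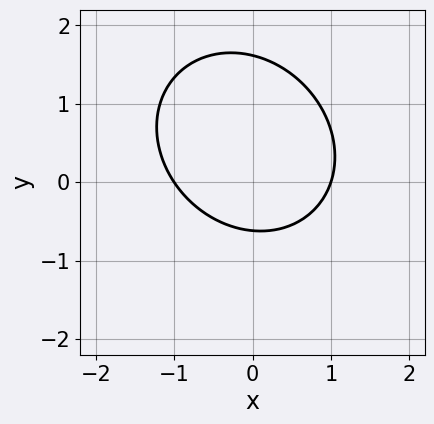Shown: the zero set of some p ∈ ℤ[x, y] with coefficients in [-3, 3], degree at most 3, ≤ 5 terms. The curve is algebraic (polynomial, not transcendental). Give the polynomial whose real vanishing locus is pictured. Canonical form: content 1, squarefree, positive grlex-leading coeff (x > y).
(a) Degree: a generic line meets the curve in up to 2 points, so deg p = 2.
(b) From the visible intercepts: among the integer gridlines, it crosses the x-axis at x ∈ {-1, 1}.
(c) Assembling these constraints gives the stated polynomial.

3*x^2 + x*y + 3*y^2 - 3*y - 3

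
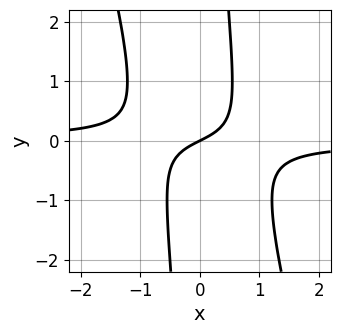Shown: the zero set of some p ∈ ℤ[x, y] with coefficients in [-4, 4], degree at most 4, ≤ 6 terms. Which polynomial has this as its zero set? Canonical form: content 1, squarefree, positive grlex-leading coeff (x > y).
(a) Degree: the shape is more complex than any degree-2 curve, so deg p = 3.
(b) From the visible intercepts: it crosses the x-axis at the gridline x = 0; it crosses the y-axis at the gridline y = 0.
(c) Together with the visible shape, these determine p as stated.

3*x^2*y + x*y^2 + x - 2*y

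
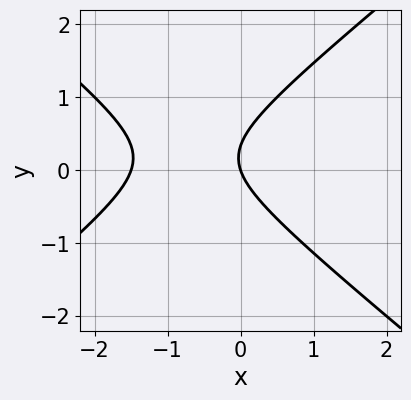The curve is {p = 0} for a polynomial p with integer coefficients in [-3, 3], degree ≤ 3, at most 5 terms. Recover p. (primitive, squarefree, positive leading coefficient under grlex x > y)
First, degree: a generic line meets the curve in up to 2 points, so deg p = 2.
Next, from the visible intercepts: it crosses the y-axis at the gridline y = 0; it meets the x-axis at x = 0 (among the integer gridlines).
Finally, solving for integer coefficients yields p as stated.

2*x^2 - 3*y^2 + 3*x + y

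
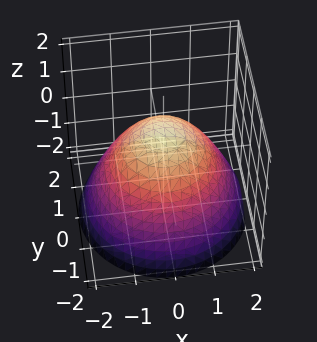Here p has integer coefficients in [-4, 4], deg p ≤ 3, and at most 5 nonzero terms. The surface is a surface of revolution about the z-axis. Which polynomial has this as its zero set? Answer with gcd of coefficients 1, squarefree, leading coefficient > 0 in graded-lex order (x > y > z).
1. The degree is 2 — the shape is more complex than any degree-1 surface.
2. By symmetry, the z-axis is an axis of rotation, so x and y enter only as x² + y².
3. Checking where it meets the axes: a circular section at z = 0 has radius between 1 and 2; it crosses the z-axis at the gridline z = 1.
4. Matching integer coefficients to the picture gives p.

2*x^2 + 2*y^2 + 3*z - 3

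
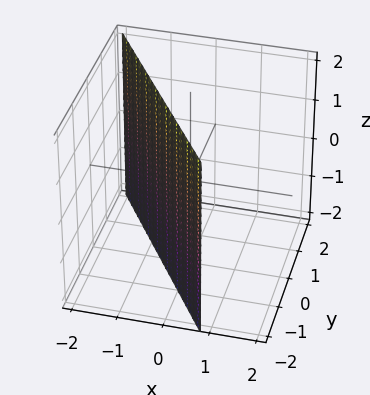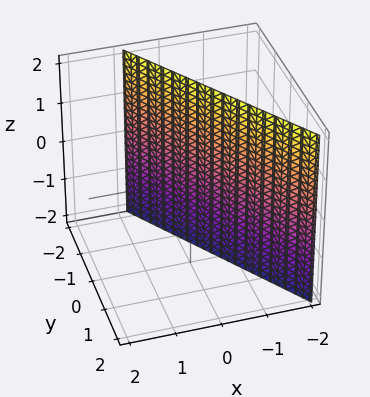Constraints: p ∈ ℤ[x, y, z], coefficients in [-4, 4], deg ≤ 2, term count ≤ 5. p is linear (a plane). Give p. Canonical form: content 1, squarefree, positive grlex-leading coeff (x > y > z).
3*x + 2*y + 2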